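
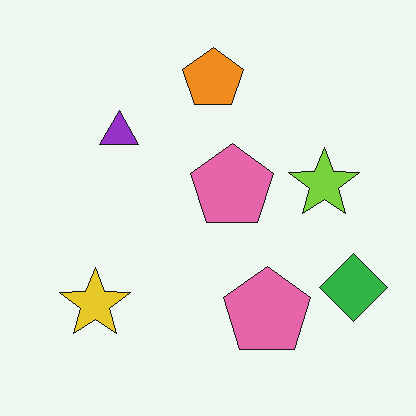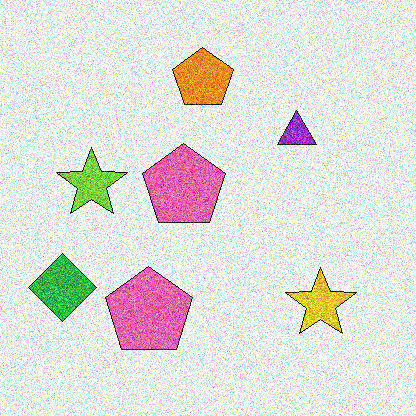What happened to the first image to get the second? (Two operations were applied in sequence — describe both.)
The second image is the first flipped horizontally (left ↔ right), then degraded with a thick layer of grain.

The green diamond is in the bottom-right of the first image and the bottom-left of the second — shapes on opposite sides of the vertical midline have swapped in a mirror flip. Random speckle covers the whole image, including the flat background.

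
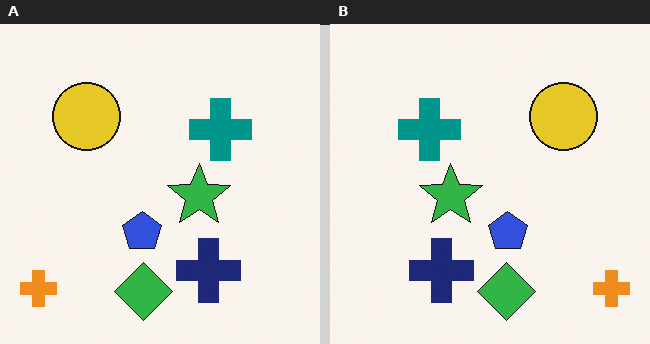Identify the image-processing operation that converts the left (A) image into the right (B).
The transformation is: flipped horizontally (left ↔ right).

The orange cross is in the bottom-left of the left (A) image and the bottom-right of the right (B) — shapes on opposite sides of the vertical midline have swapped in a mirror flip.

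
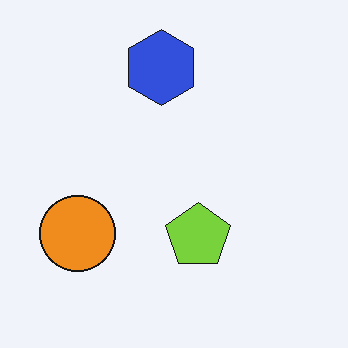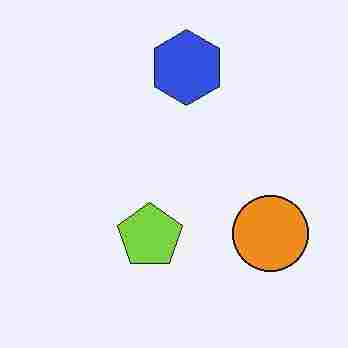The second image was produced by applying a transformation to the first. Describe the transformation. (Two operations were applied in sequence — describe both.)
The transformation is: flipped horizontally (left ↔ right), then degraded with heavy JPEG compression.

The orange circle is in the bottom-left of the first image and the bottom-right of the second — shapes on opposite sides of the vertical midline have swapped in a mirror flip. Blocky 8×8 compression artifacts appear around shape edges and the flat background shows ringing — characteristic JPEG degradation.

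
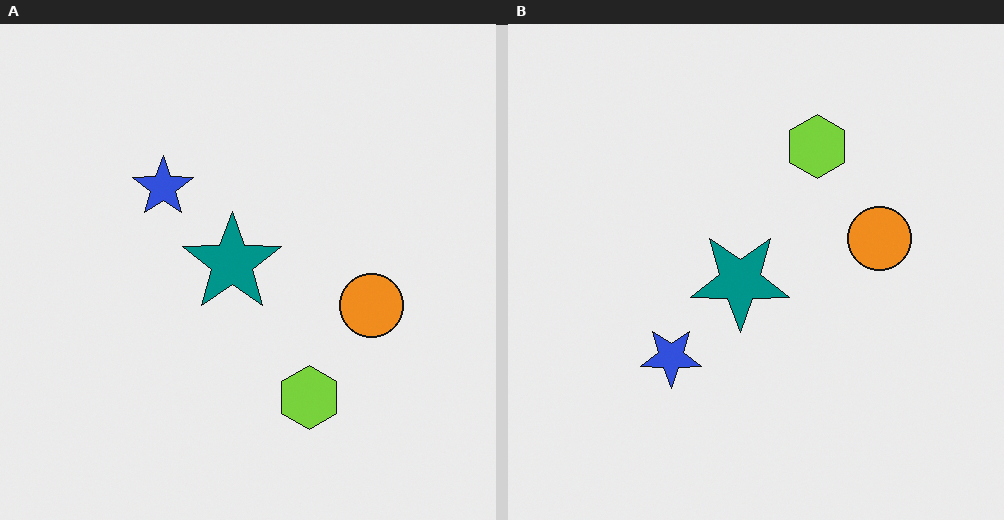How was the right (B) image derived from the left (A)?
The right (B) image is the left (A) flipped vertically (top ↔ bottom).

The lime hexagon is in the bottom of the left (A) image and the top of the right (B) — shapes on opposite sides of the horizontal midline have swapped in a mirror flip.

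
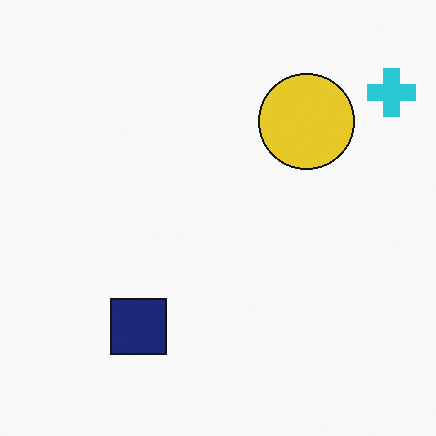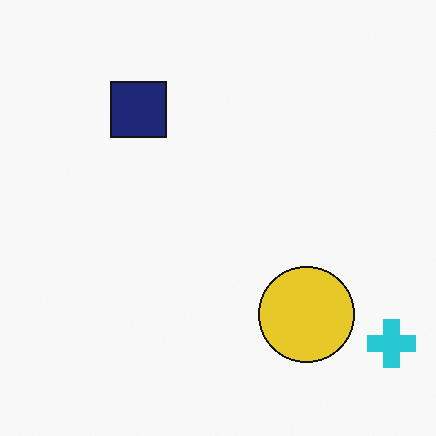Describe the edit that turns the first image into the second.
This is the original image flipped vertically (top ↔ bottom).

The cyan cross is in the top-right of the first image and the bottom-right of the second — shapes on opposite sides of the horizontal midline have swapped in a mirror flip.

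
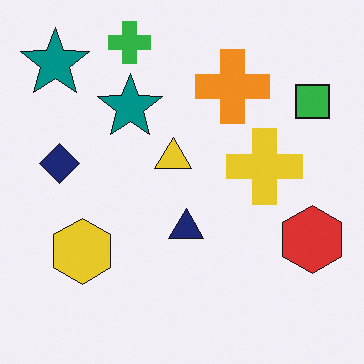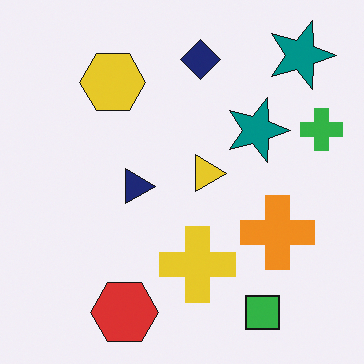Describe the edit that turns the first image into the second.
The second image is the first rotated 90° clockwise.

The green square sits in the top-right of the first image and the bottom-right of the second — consistent with a whole-image 90° clockwise rotation.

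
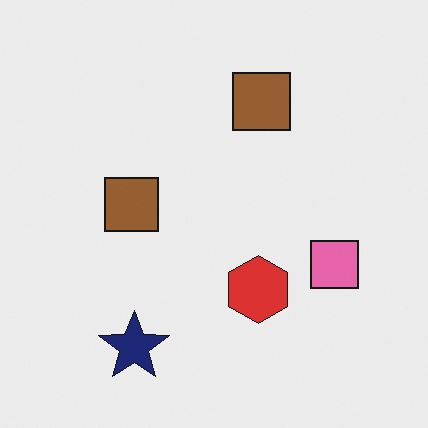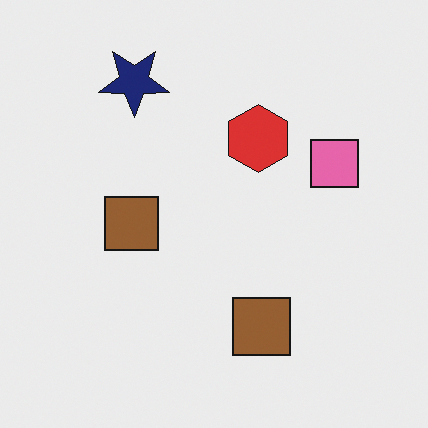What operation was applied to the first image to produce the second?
This is the original image flipped vertically (top ↔ bottom).

The navy star is in the bottom-left of the first image and the top-left of the second — shapes on opposite sides of the horizontal midline have swapped in a mirror flip.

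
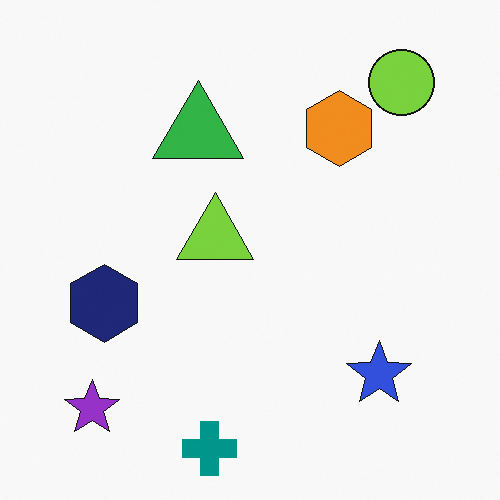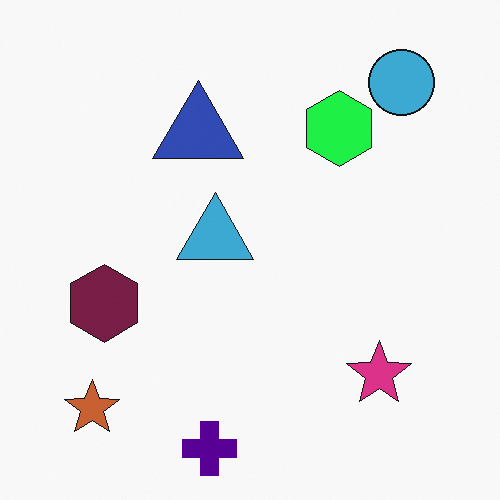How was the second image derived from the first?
The transformation is: hue-shifted by a moderate amount.

Every shape's color has rotated by the same amount around the hue wheel — a uniform hue shift.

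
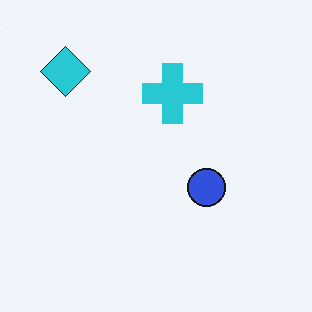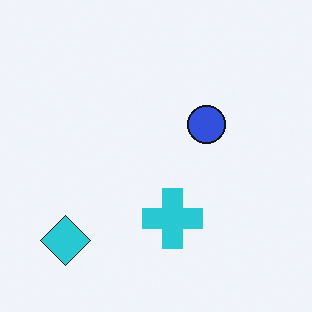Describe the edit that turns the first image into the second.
The transformation is: flipped vertically (top ↔ bottom).

The cyan diamond is in the top-left of the first image and the bottom-left of the second — shapes on opposite sides of the horizontal midline have swapped in a mirror flip.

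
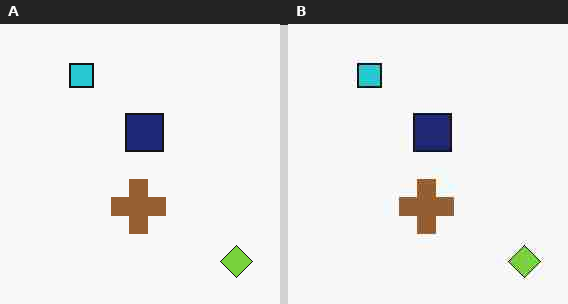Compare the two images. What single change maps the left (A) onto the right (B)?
This is the original image heavily JPEG-compressed with obvious blocking artifacts.

Blocky 8×8 compression artifacts appear around shape edges and the flat background shows ringing — characteristic JPEG degradation.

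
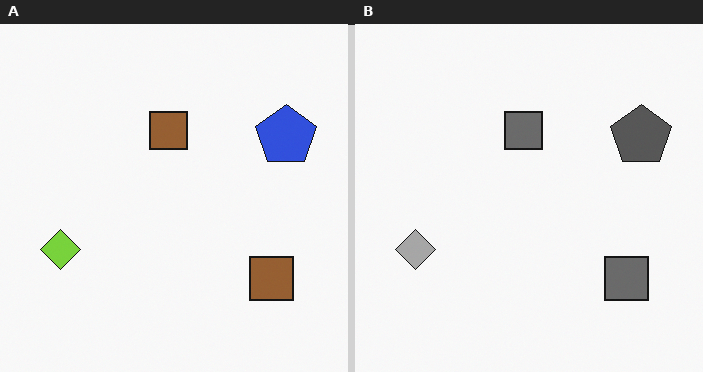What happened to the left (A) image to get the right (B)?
It was converted to grayscale.

All color is removed — every shape is now a shade of grey.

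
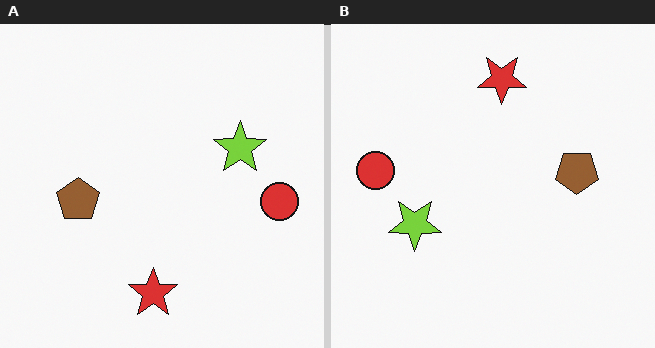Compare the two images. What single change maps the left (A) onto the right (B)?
The right (B) image is the left (A) rotated 180°.

The red circle sits in the right of the left (A) image and the left of the right (B) — consistent with a whole-image 180° rotation.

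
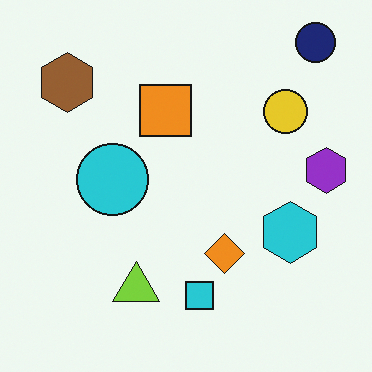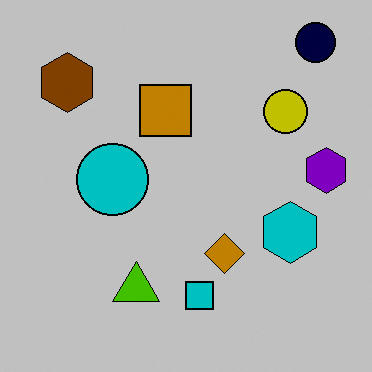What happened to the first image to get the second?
The image was aggressively posterized.

Each flat color has snapped to a coarser quantized level — most visibly, the near-white background has dropped to a flat grey.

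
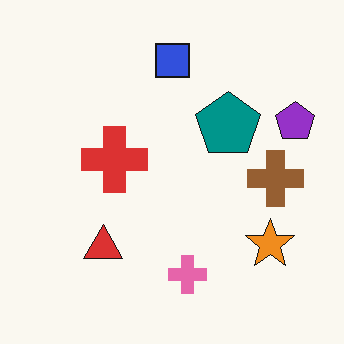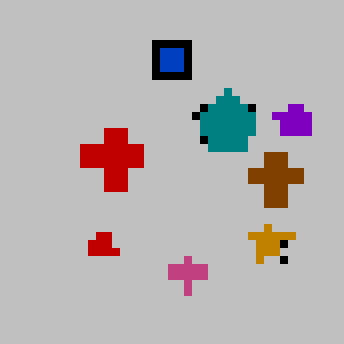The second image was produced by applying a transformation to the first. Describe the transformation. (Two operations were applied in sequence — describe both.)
The transformation is: heavily posterized to just a handful of flat colors, then pixelated into visible square blocks.

Each flat color has snapped to a coarser quantized level — most visibly, the near-white background has dropped to a flat grey. Shapes are reduced to large square blocks; fine edges and outlines are lost — a downscale-then-upscale (mosaic) effect.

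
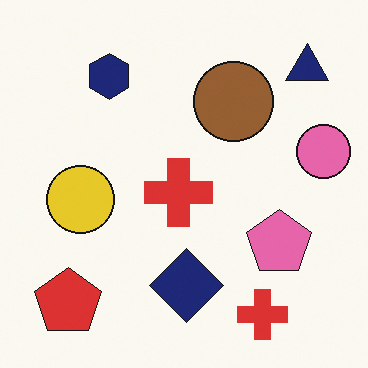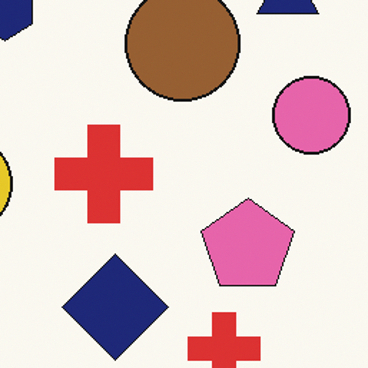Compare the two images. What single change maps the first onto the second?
The second image is the first cropped slightly and scaled back up.

The visible shapes are larger and the field of view is narrower; shapes near the original edges may be partly or wholly outside the frame — a crop-and-rescale.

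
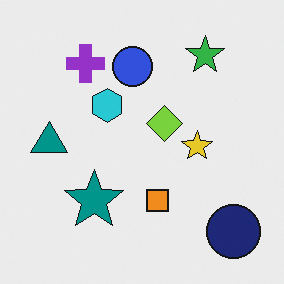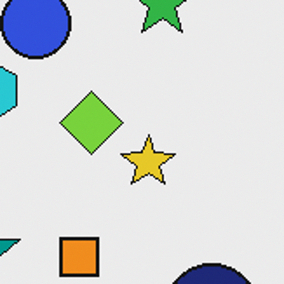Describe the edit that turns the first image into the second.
The image was cropped tightly and scaled back up.

The visible shapes are larger and the field of view is narrower; shapes near the original edges may be partly or wholly outside the frame — a crop-and-rescale.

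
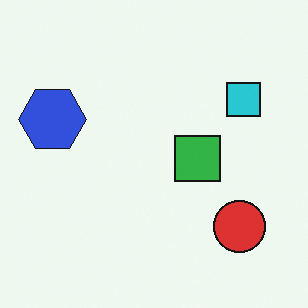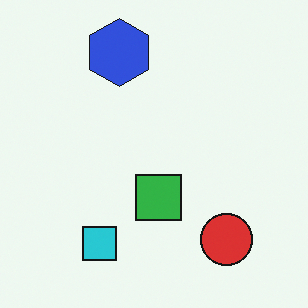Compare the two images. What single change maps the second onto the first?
The first image is the second transposed (reflected across the top-left ↔ bottom-right diagonal).

Shapes have swapped their row and column positions — what was in the top-right is now in the bottom-left — a diagonal reflection.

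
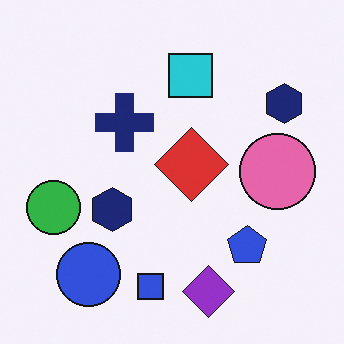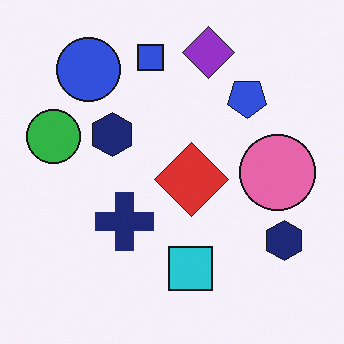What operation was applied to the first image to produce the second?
The second image is the first flipped vertically (top ↔ bottom).

The purple diamond is in the bottom of the first image and the top of the second — shapes on opposite sides of the horizontal midline have swapped in a mirror flip.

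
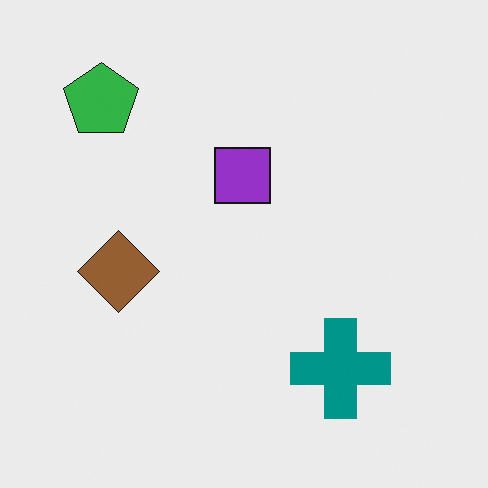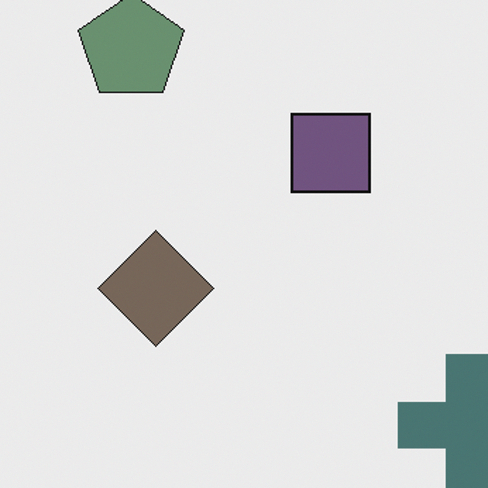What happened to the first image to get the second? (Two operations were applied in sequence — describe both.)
The second image is the first cropped slightly and scaled back up, then heavily desaturated.

The visible shapes are larger and the field of view is narrower; shapes near the original edges may be partly or wholly outside the frame — a crop-and-rescale. All colors are more muted and greyish — a global saturation change.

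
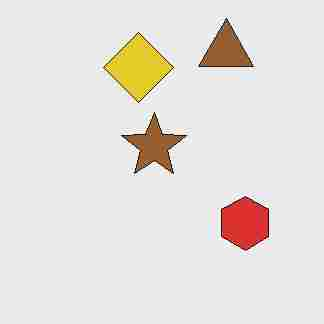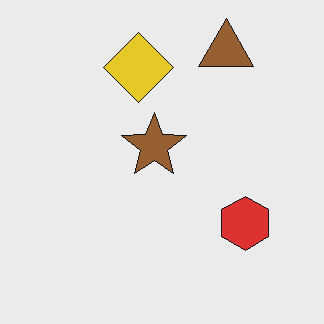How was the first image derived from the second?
The image was heavily JPEG-compressed with obvious blocking artifacts.

Blocky 8×8 compression artifacts appear around shape edges and the flat background shows ringing — characteristic JPEG degradation.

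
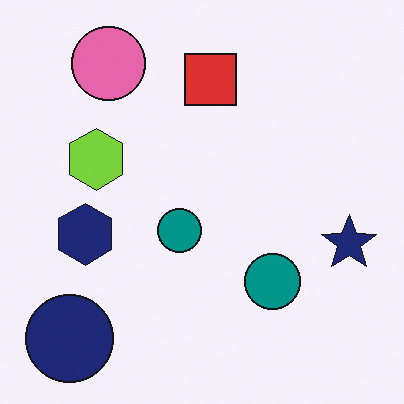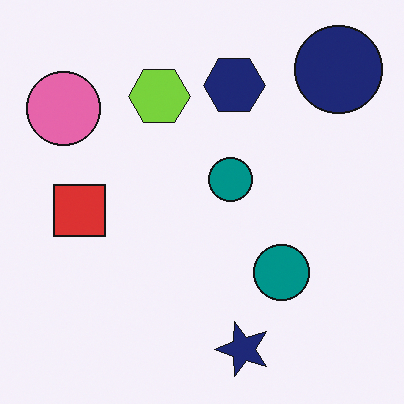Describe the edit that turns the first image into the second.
Transposed (reflected across the top-left ↔ bottom-right diagonal).

Shapes have swapped their row and column positions — what was in the top-right is now in the bottom-left — a diagonal reflection.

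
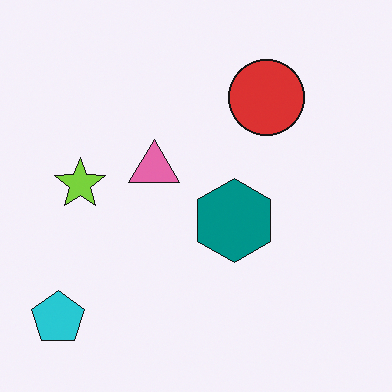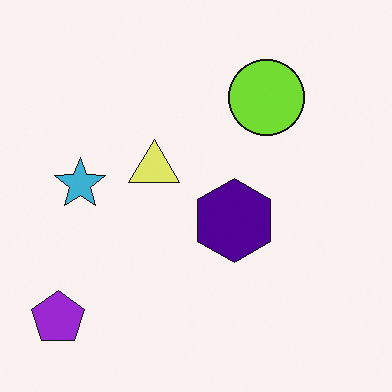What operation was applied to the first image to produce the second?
Hue-shifted by a moderate amount.

Every shape's color has rotated by the same amount around the hue wheel — a uniform hue shift.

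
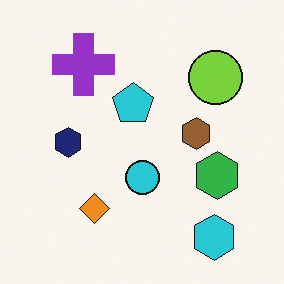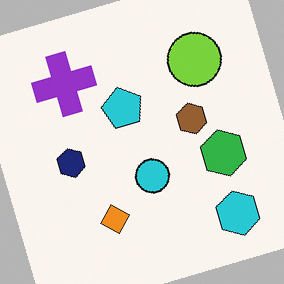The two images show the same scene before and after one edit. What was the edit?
The transformation is: rotated counter-clockwise by a moderate amount.

Every shape is tilted by the same angle and the image corners show triangular fill wedges — a whole-image rotation by a non-right angle.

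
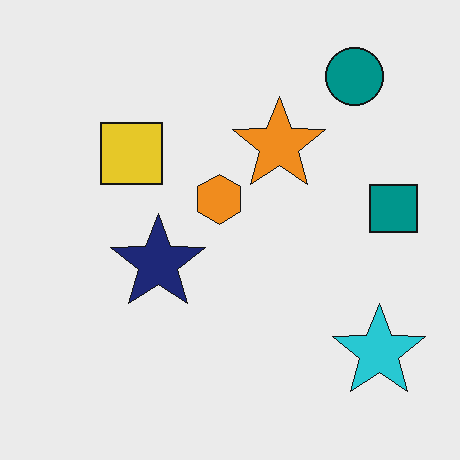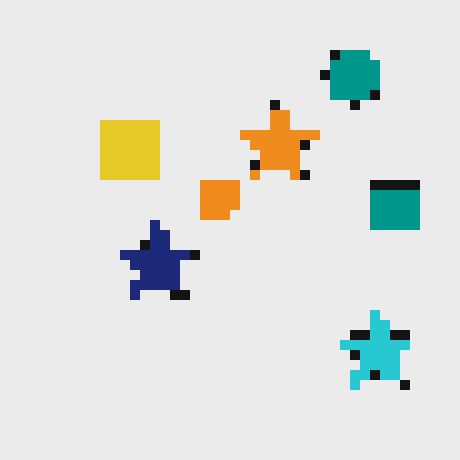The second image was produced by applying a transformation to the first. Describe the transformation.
The second image is the first heavily pixelated into large blocks.

Shapes are reduced to large square blocks; fine edges and outlines are lost — a downscale-then-upscale (mosaic) effect.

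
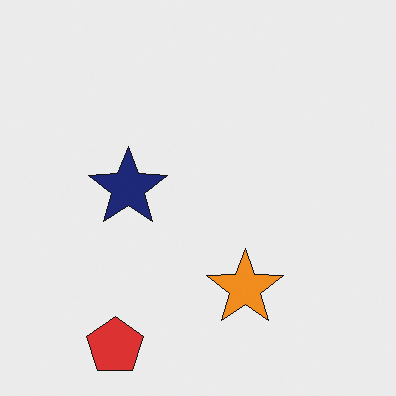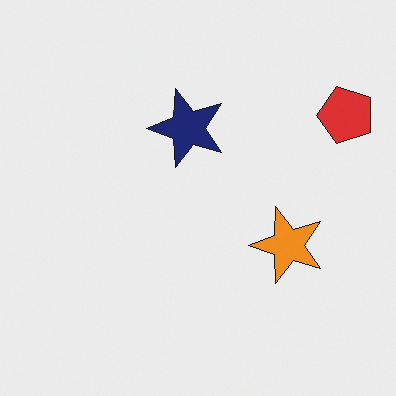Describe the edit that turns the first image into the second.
The second image is the first transposed (reflected across the top-left ↔ bottom-right diagonal).

Shapes have swapped their row and column positions — what was in the top-right is now in the bottom-left — a diagonal reflection.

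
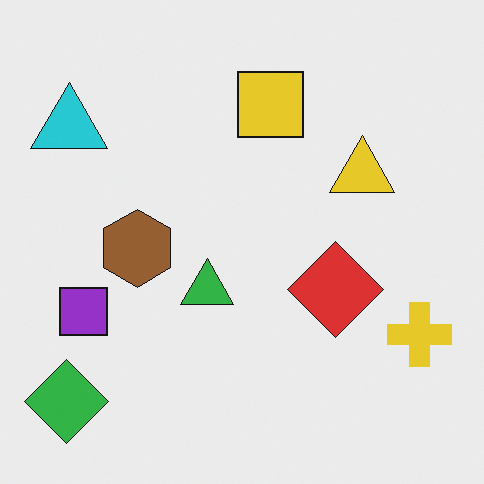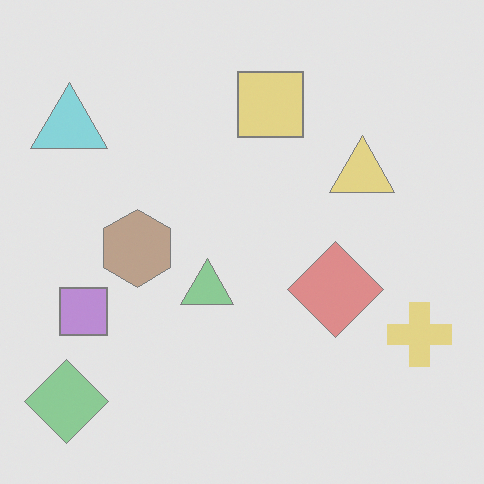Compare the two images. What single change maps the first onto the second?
This is the original image washed out (contrast reduced).

Tones are pushed toward mid-grey across the whole image — a global contrast change.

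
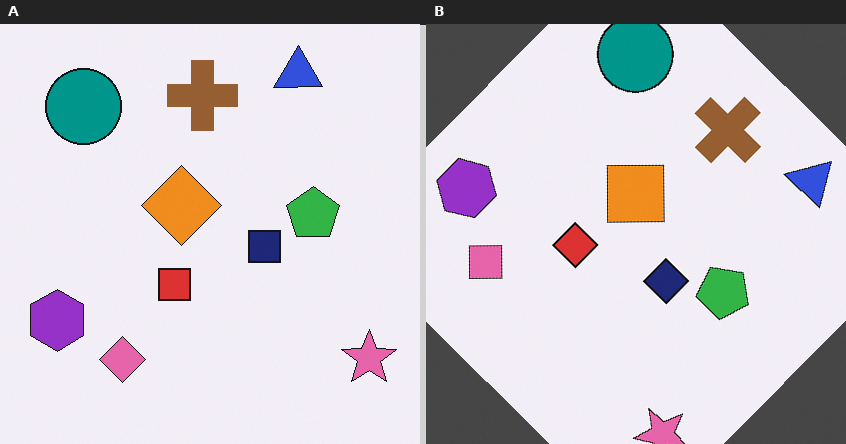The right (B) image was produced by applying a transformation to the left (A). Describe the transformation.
Rotated clockwise by a large amount — several tens of degrees.

Every shape is tilted by the same angle and the image corners show triangular fill wedges — a whole-image rotation by a non-right angle.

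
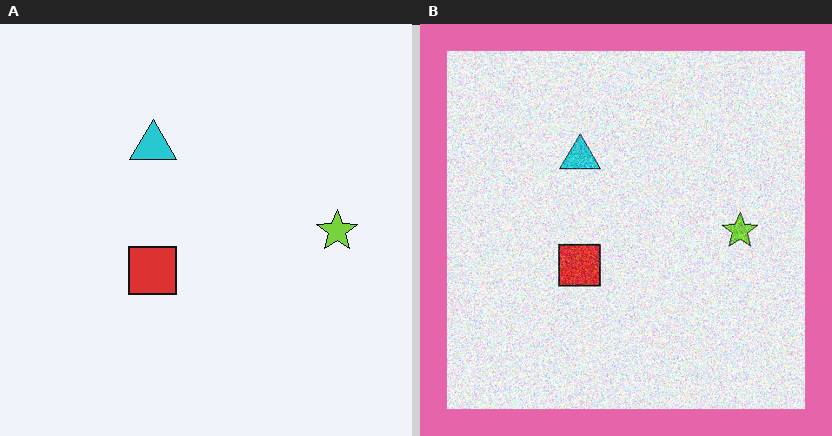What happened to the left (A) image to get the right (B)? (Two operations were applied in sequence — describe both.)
The image was degraded with strong gaussian noise, then framed with a pink border.

Random speckle covers the whole image, including the flat background. A solid pink frame runs around the edge of the right (B) image, with the content slightly shrunk inside it.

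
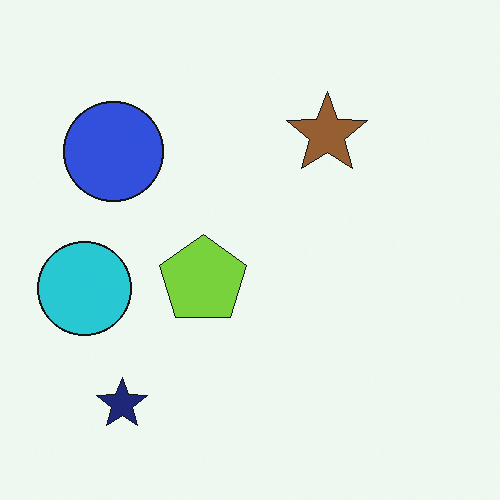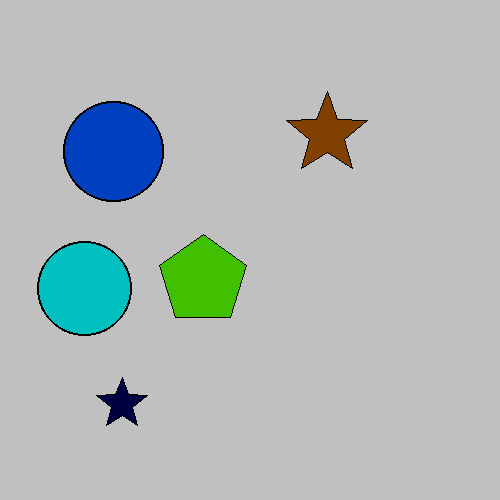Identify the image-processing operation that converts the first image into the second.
It was heavily posterized to just a handful of flat colors.

Each flat color has snapped to a coarser quantized level — most visibly, the near-white background has dropped to a flat grey.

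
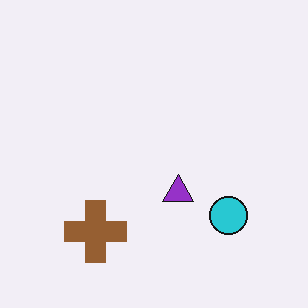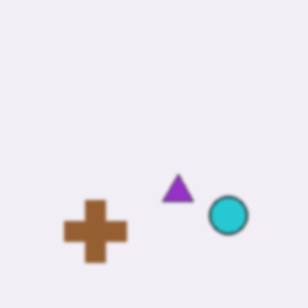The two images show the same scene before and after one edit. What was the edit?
It was slightly softened.

Shape edges and outlines are uniformly softened across the whole image.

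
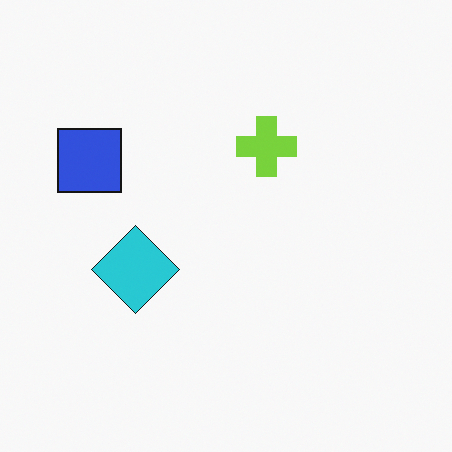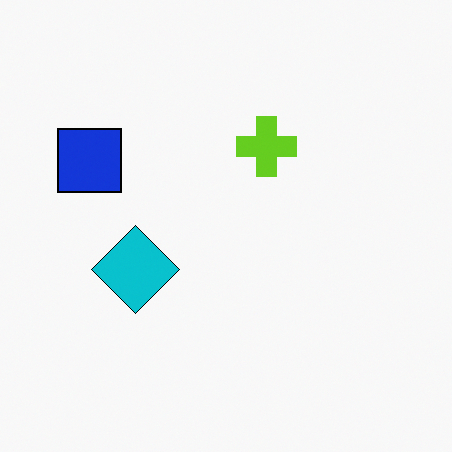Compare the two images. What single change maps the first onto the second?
It was given slightly increased contrast.

Tones are pushed away from mid-grey across the whole image — a global contrast change.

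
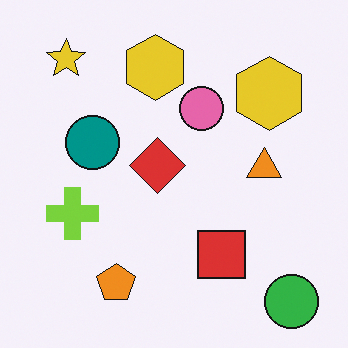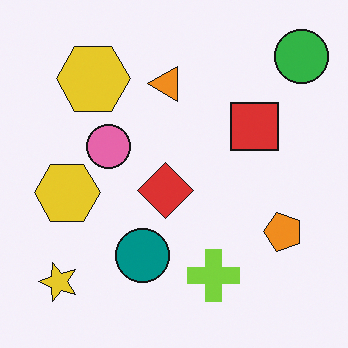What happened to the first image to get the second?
This is the original image rotated 90° counter-clockwise.

The green circle sits in the bottom-right of the first image and the top-right of the second — consistent with a whole-image 90° counter-clockwise rotation.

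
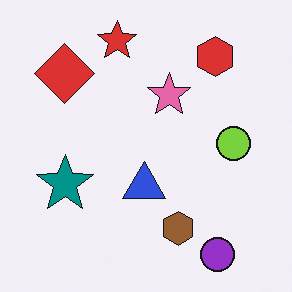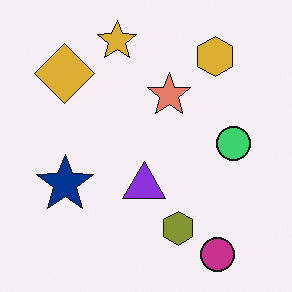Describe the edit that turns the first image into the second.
The image was hue-shifted by a small amount.

Every shape's color has rotated by the same amount around the hue wheel — a uniform hue shift.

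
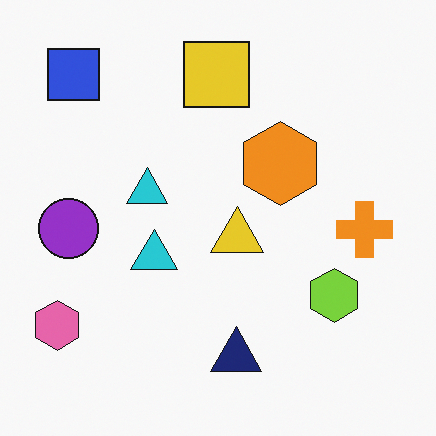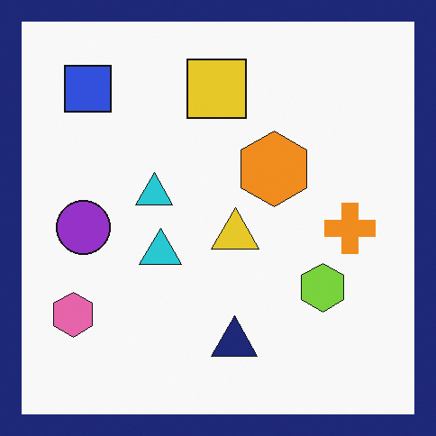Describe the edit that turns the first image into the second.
Framed with a navy border.

A solid navy frame runs around the edge of the second image, with the content slightly shrunk inside it.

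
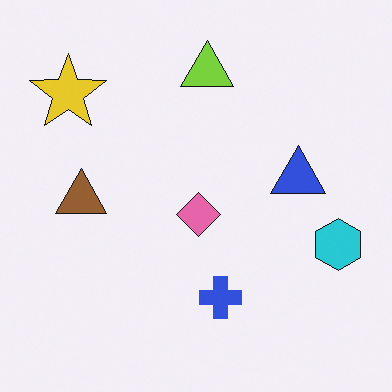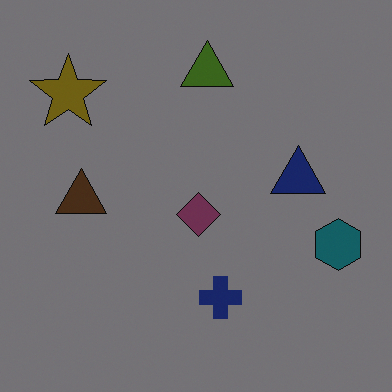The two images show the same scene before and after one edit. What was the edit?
Substantially darkened.

Every pixel — background and shapes alike — is uniformly darkened.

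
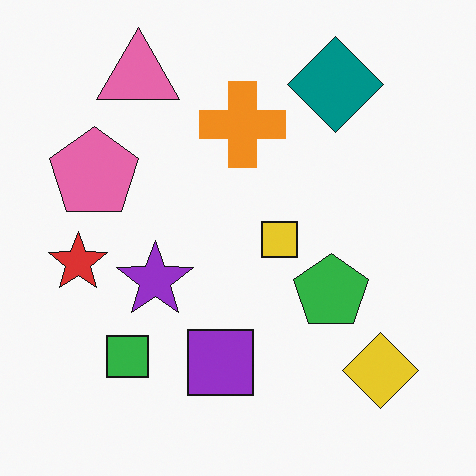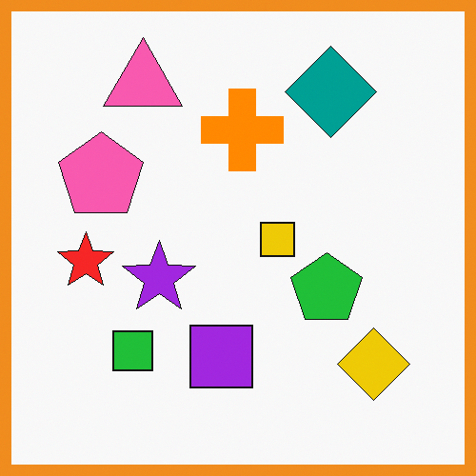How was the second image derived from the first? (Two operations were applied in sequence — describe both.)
The second image is the first slightly oversaturated, then framed with a orange border.

All colors are more vivid — a global saturation change. A solid orange frame runs around the edge of the second image, with the content slightly shrunk inside it.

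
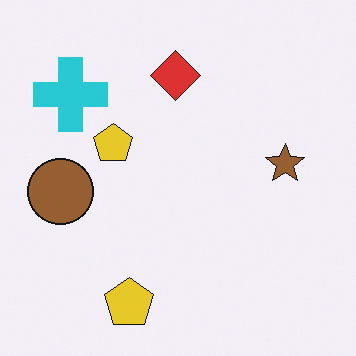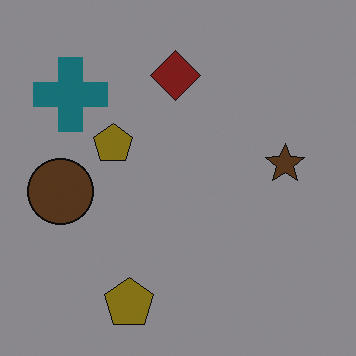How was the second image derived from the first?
This is the original image noticeably darkened.

Every pixel — background and shapes alike — is uniformly darkened.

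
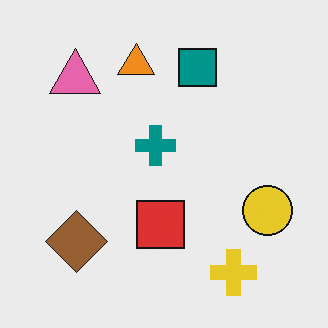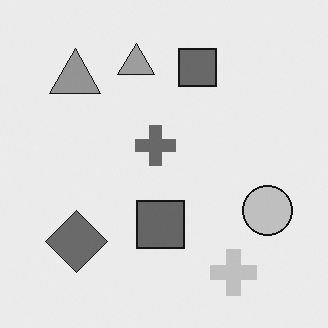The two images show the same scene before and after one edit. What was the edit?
The second image is the first converted to grayscale.

All color is removed — every shape is now a shade of grey.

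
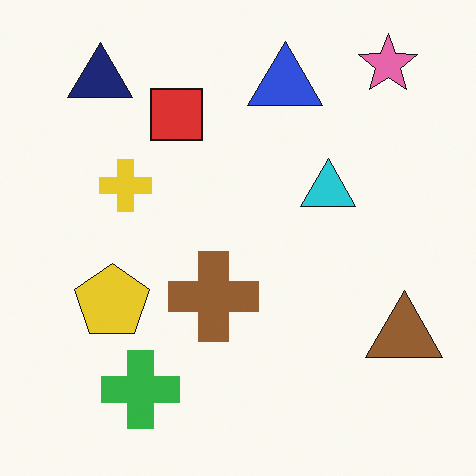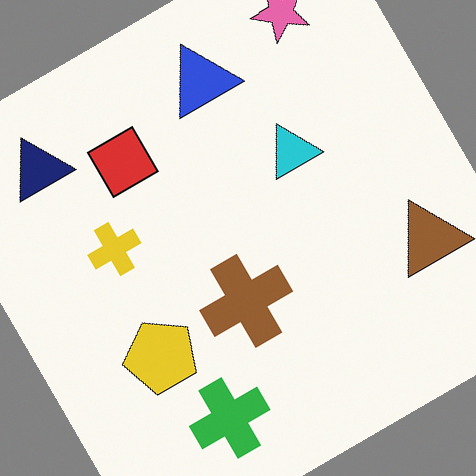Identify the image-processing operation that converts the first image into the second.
The transformation is: rotated counter-clockwise by a large amount — several tens of degrees.

Every shape is tilted by the same angle and the image corners show triangular fill wedges — a whole-image rotation by a non-right angle.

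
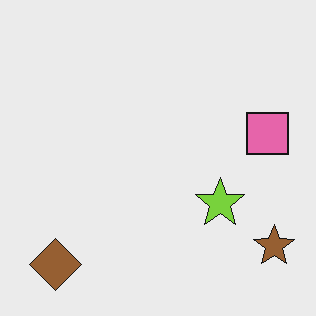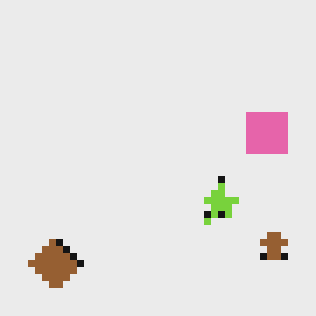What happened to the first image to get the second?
This is the original image pixelated into visible square blocks.

Shapes are reduced to large square blocks; fine edges and outlines are lost — a downscale-then-upscale (mosaic) effect.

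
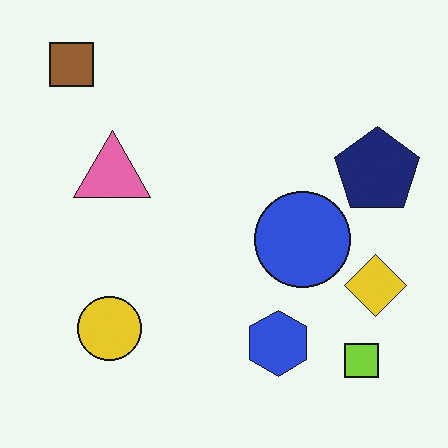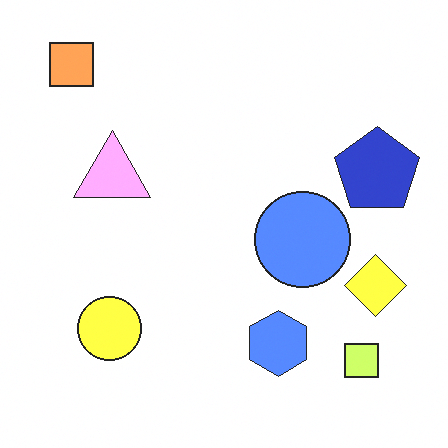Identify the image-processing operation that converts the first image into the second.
This is the original image substantially brightened.

Every pixel — background and shapes alike — is uniformly brightened.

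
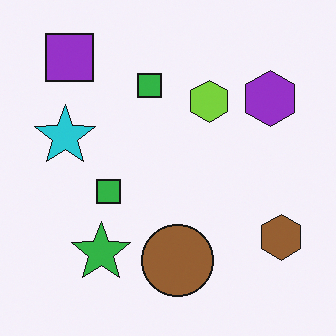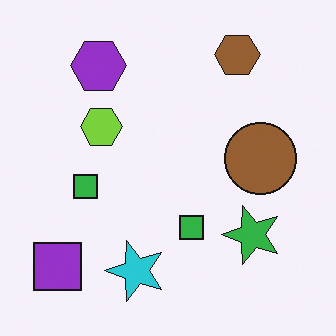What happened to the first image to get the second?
This is the original image rotated 90° counter-clockwise.

The purple square sits in the top-left of the first image and the bottom-left of the second — consistent with a whole-image 90° counter-clockwise rotation.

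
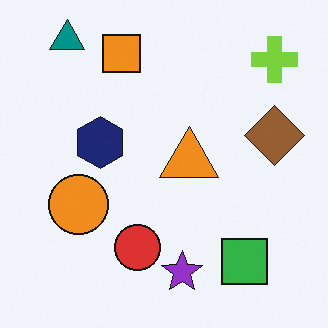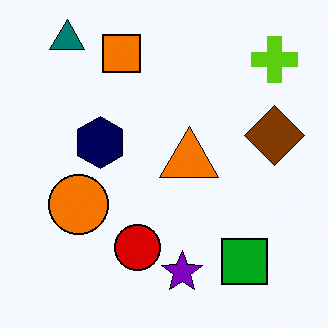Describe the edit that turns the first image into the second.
It was given slightly increased contrast.

Tones are pushed away from mid-grey across the whole image — a global contrast change.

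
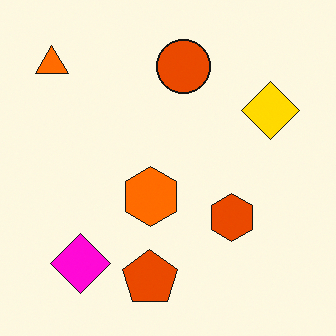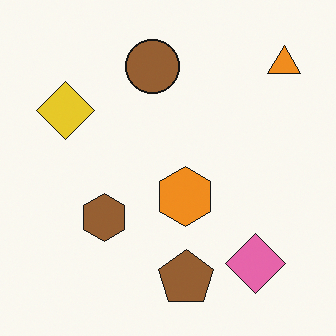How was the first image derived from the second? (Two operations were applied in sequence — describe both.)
This is the original image flipped horizontally (left ↔ right), then heavily oversaturated.

The orange triangle is in the top-right of the second image and the top-left of the first — shapes on opposite sides of the vertical midline have swapped in a mirror flip. All colors are more vivid — a global saturation change.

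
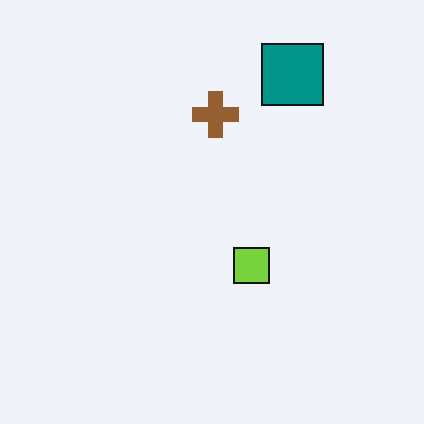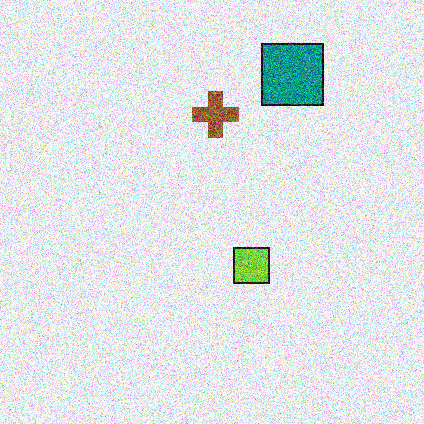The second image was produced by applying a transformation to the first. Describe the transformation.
It was degraded with heavy additive noise.

Random speckle covers the whole image, including the flat background.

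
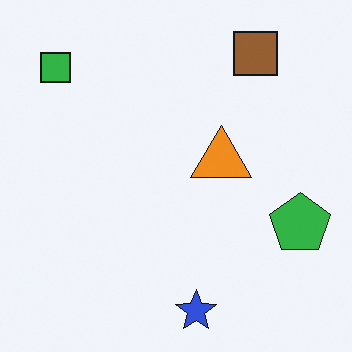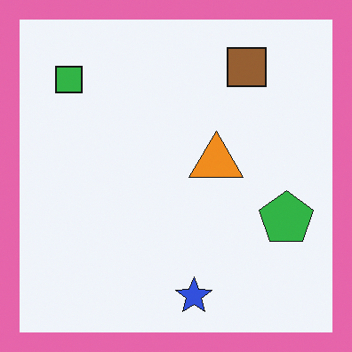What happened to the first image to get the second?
The second image is the first framed with a pink border.

A solid pink frame runs around the edge of the second image, with the content slightly shrunk inside it.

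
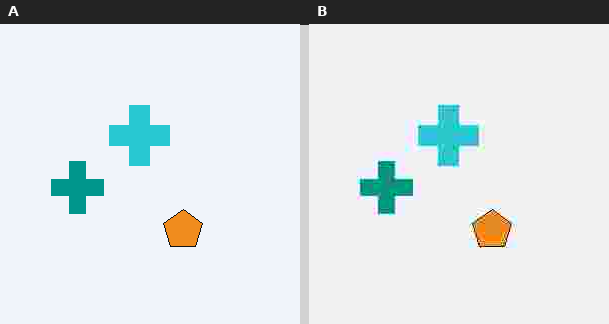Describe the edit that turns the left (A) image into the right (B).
This is the original image heavily JPEG-compressed with obvious blocking artifacts.

Blocky 8×8 compression artifacts appear around shape edges and the flat background shows ringing — characteristic JPEG degradation.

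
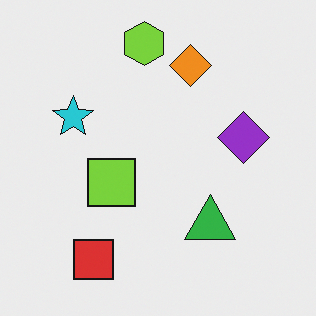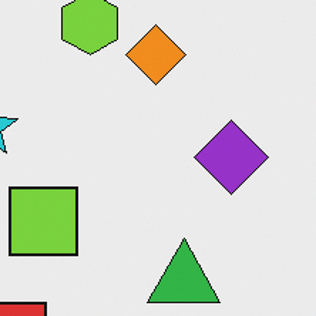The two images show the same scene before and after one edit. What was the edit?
This is the original image cropped slightly and scaled back up.

The visible shapes are larger and the field of view is narrower; shapes near the original edges may be partly or wholly outside the frame — a crop-and-rescale.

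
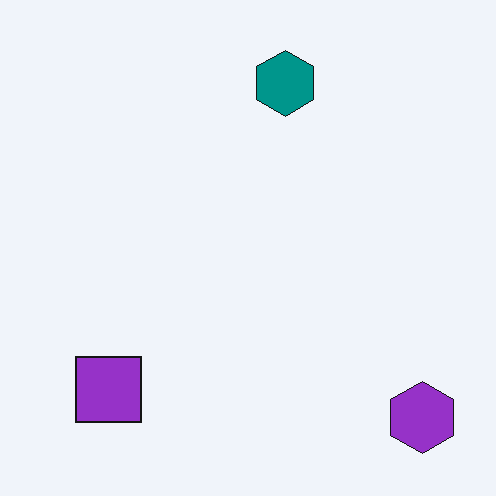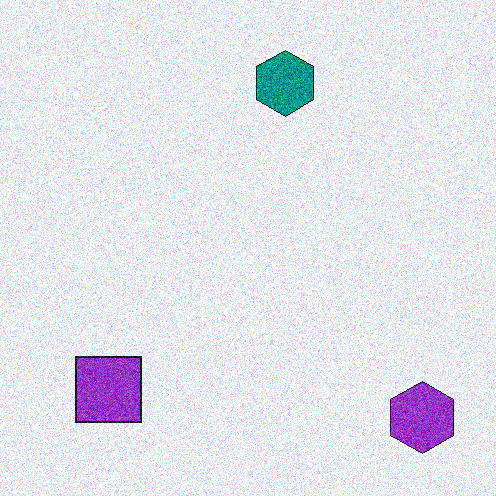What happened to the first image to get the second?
The image was degraded with a thick layer of grain.

Random speckle covers the whole image, including the flat background.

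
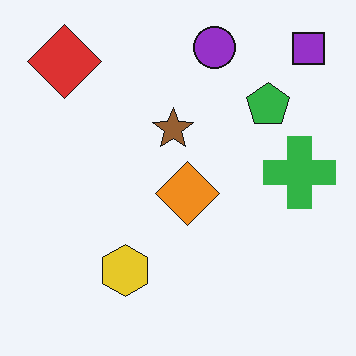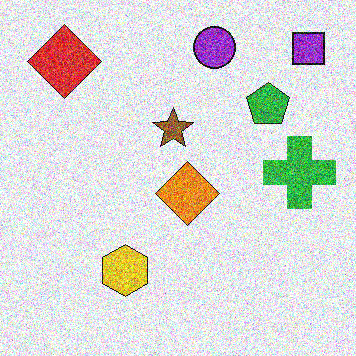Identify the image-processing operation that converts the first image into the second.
Degraded with a thick layer of grain.

Random speckle covers the whole image, including the flat background.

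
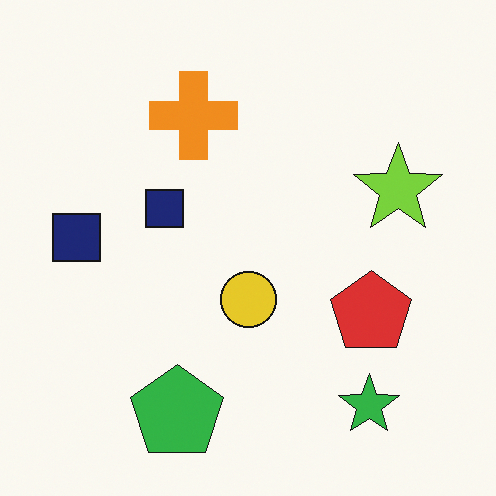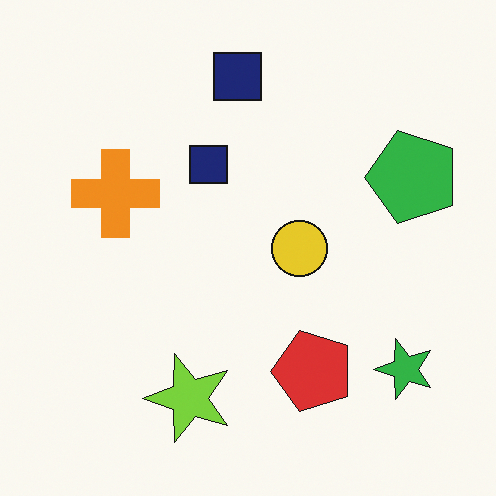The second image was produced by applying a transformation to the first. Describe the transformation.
This is the original image transposed (reflected across the top-left ↔ bottom-right diagonal).

Shapes have swapped their row and column positions — what was in the top-right is now in the bottom-left — a diagonal reflection.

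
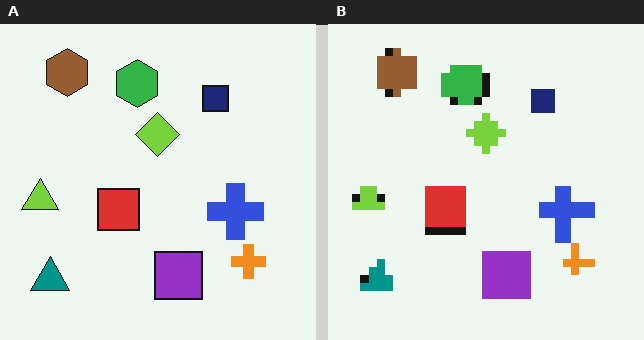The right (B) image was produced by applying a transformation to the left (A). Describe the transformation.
The transformation is: pixelated into visible square blocks.

Shapes are reduced to large square blocks; fine edges and outlines are lost — a downscale-then-upscale (mosaic) effect.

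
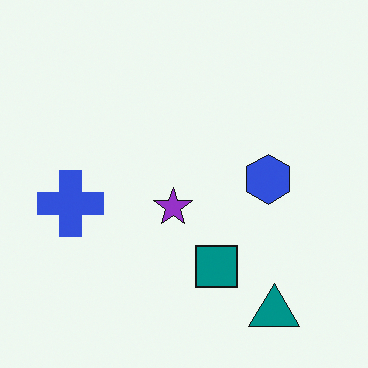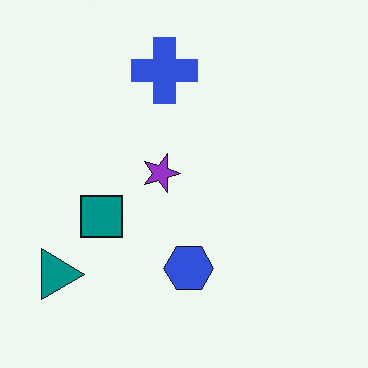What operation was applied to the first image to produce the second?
Rotated 90° clockwise.

The teal triangle sits in the bottom-right of the first image and the bottom-left of the second — consistent with a whole-image 90° clockwise rotation.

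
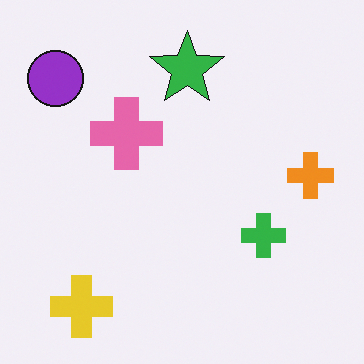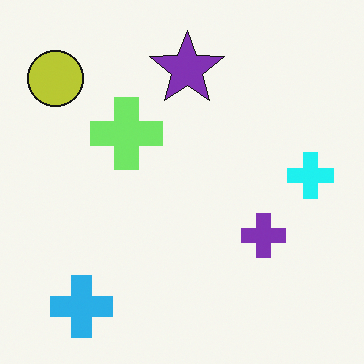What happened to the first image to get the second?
The second image is the first hue-shifted through roughly a third of the color wheel.

Every shape's color has rotated by the same amount around the hue wheel — a uniform hue shift.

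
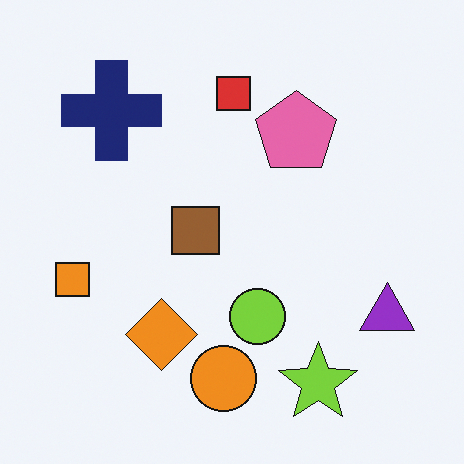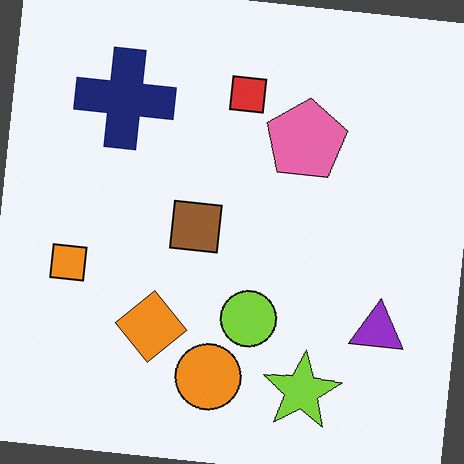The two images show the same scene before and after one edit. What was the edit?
This is the original image rotated clockwise by a slight angle.

Every shape is tilted by the same angle and the image corners show triangular fill wedges — a whole-image rotation by a non-right angle.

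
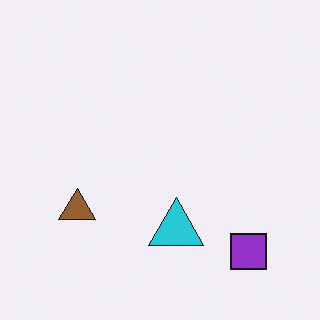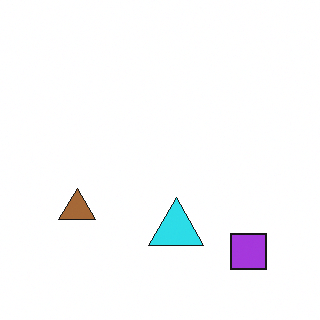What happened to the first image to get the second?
Slightly brightened.

Every pixel — background and shapes alike — is uniformly brightened.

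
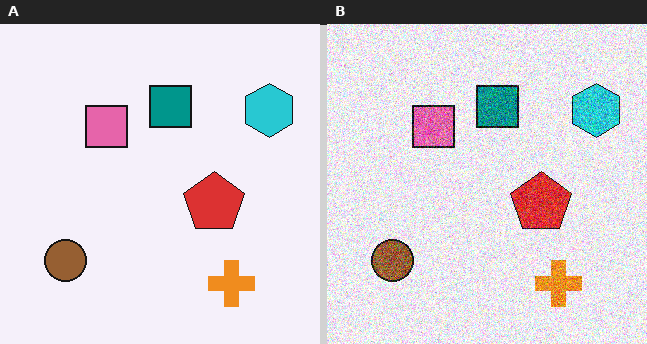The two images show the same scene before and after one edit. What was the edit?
Degraded with heavy additive noise.

Random speckle covers the whole image, including the flat background.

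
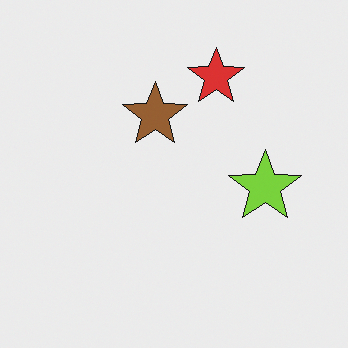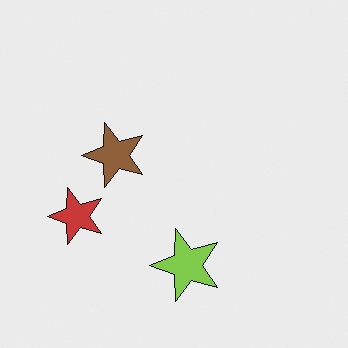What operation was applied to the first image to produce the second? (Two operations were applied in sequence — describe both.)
The second image is the first slightly desaturated, then transposed (reflected across the top-left ↔ bottom-right diagonal).

All colors are more muted and greyish — a global saturation change. Shapes have swapped their row and column positions — what was in the top-right is now in the bottom-left — a diagonal reflection.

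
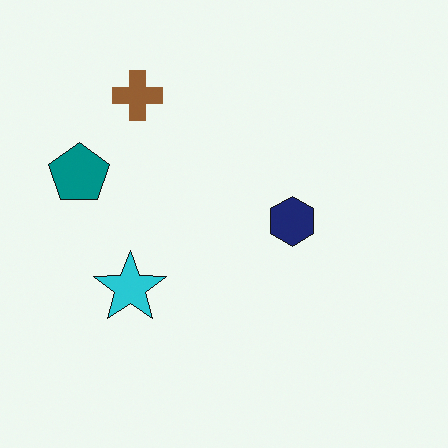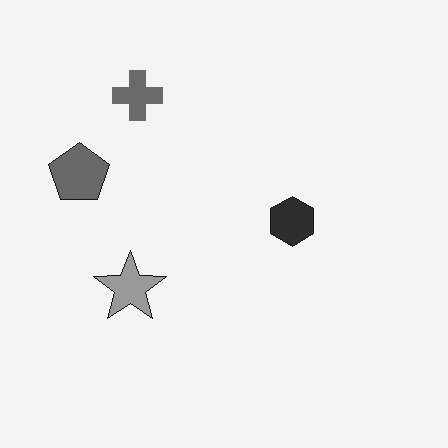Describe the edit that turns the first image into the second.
Converted to grayscale.

All color is removed — every shape is now a shade of grey.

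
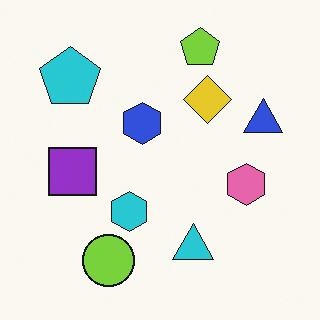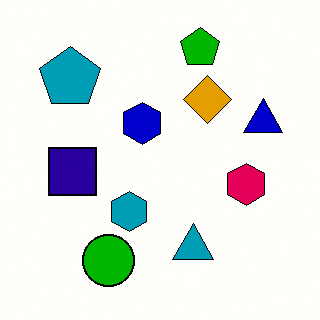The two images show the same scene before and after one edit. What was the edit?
The second image is the first given much higher contrast.

Tones are pushed away from mid-grey across the whole image — a global contrast change.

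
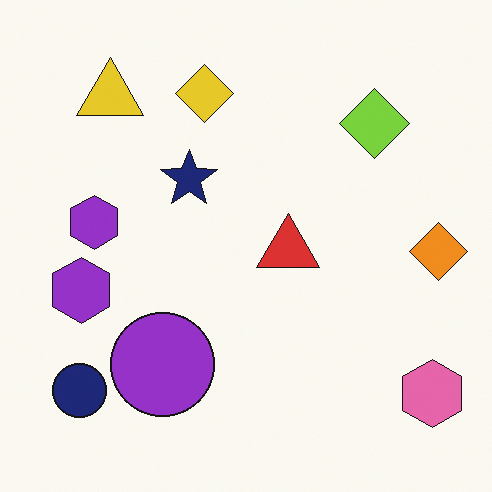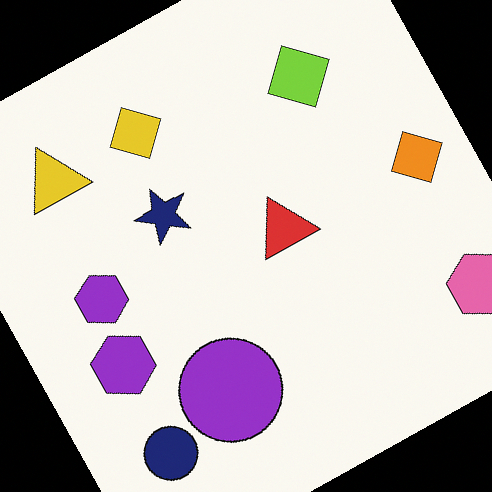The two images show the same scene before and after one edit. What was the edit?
Rotated counter-clockwise by a moderate amount.

Every shape is tilted by the same angle and the image corners show triangular fill wedges — a whole-image rotation by a non-right angle.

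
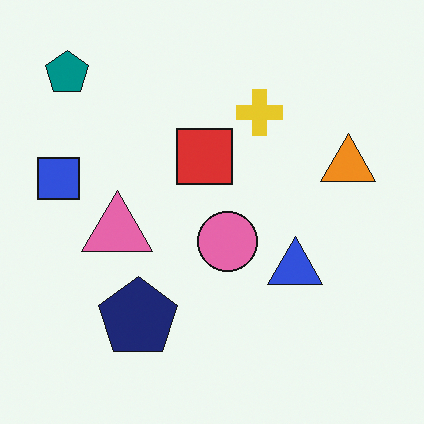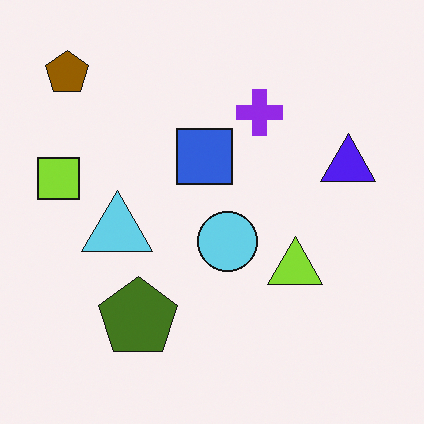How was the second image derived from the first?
It was hue-shifted through roughly half the color wheel.

Every shape's color has rotated by the same amount around the hue wheel — a uniform hue shift.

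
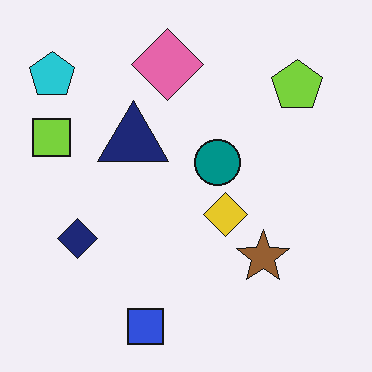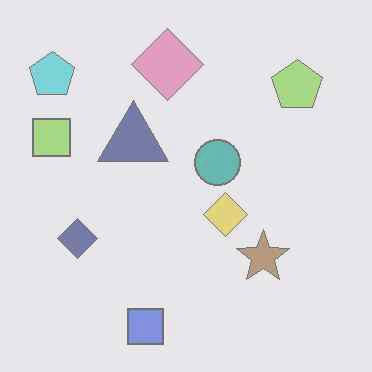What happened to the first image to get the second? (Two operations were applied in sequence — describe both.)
It was heavily JPEG-compressed with obvious blocking artifacts, then given much lower contrast.

Blocky 8×8 compression artifacts appear around shape edges and the flat background shows ringing — characteristic JPEG degradation. Tones are pushed toward mid-grey across the whole image — a global contrast change.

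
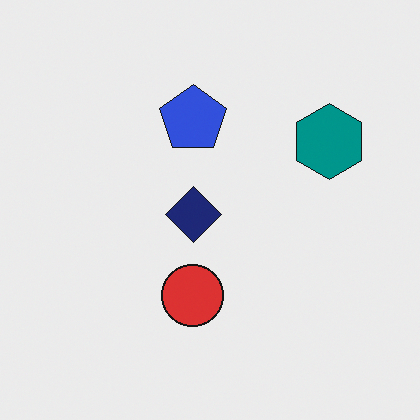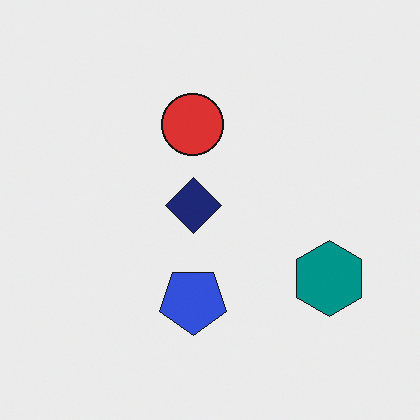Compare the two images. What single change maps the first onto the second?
The image was flipped vertically (top ↔ bottom).

The blue pentagon is in the top of the first image and the bottom of the second — shapes on opposite sides of the horizontal midline have swapped in a mirror flip.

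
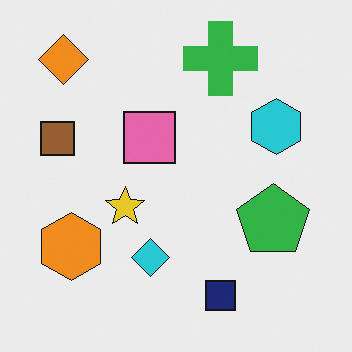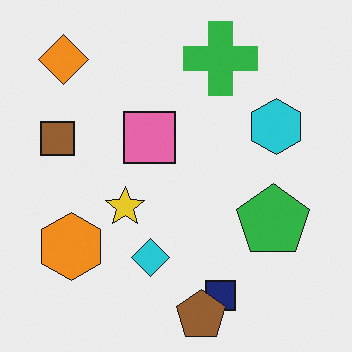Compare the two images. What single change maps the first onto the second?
The image was overlaid with an additional brown pentagon.

A brown pentagon appears in the second image that is absent from the first.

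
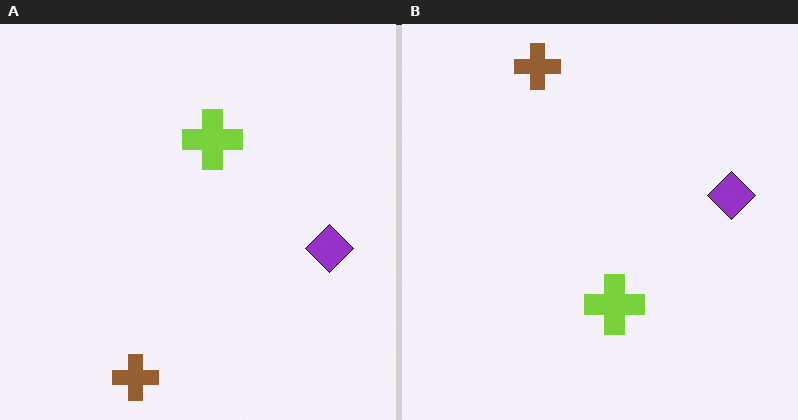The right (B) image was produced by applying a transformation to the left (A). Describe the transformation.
Flipped vertically (top ↔ bottom).

The brown cross is in the bottom of the left (A) image and the top of the right (B) — shapes on opposite sides of the horizontal midline have swapped in a mirror flip.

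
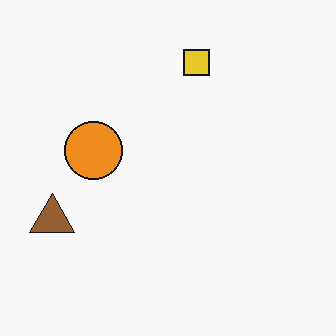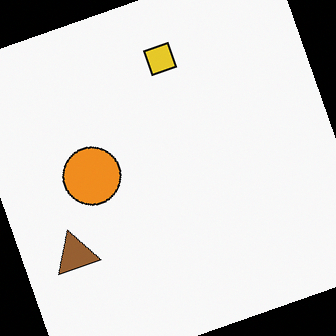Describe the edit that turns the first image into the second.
This is the original image rotated counter-clockwise by a clearly visible amount.

Every shape is tilted by the same angle and the image corners show triangular fill wedges — a whole-image rotation by a non-right angle.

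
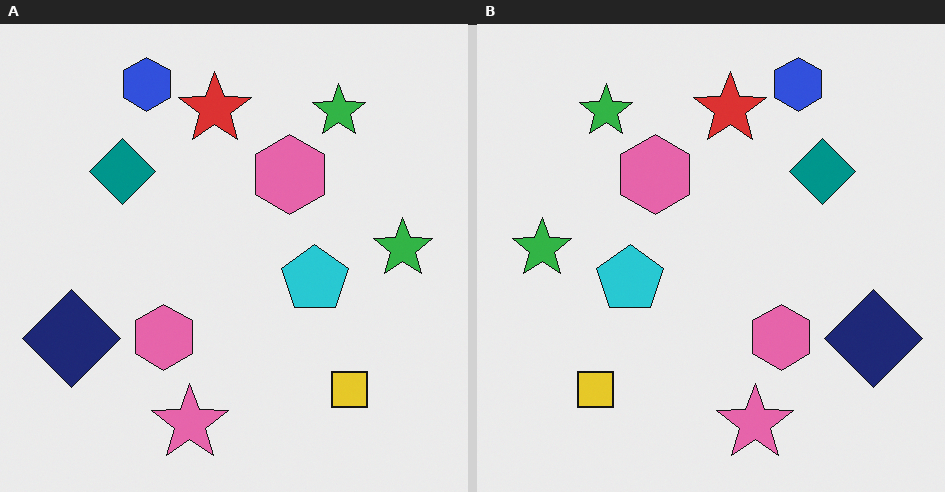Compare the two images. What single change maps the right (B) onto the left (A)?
The transformation is: flipped horizontally (left ↔ right).

The navy diamond is in the bottom-right of the right (B) image and the bottom-left of the left (A) — shapes on opposite sides of the vertical midline have swapped in a mirror flip.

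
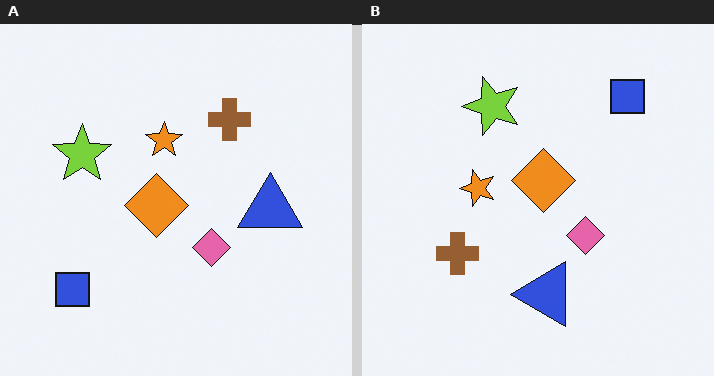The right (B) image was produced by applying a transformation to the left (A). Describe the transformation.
It was transposed (reflected across the top-left ↔ bottom-right diagonal).

Shapes have swapped their row and column positions — what was in the top-right is now in the bottom-left — a diagonal reflection.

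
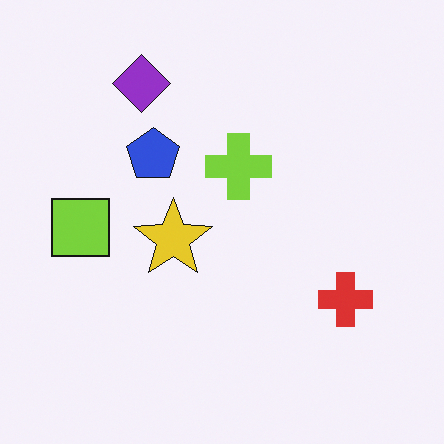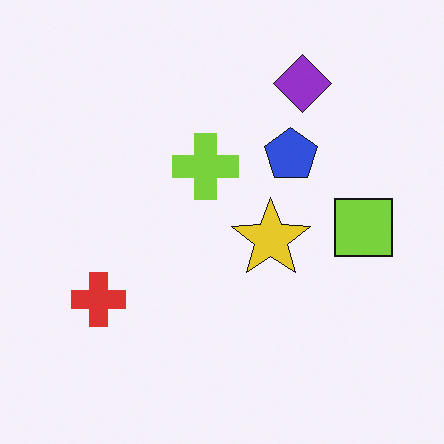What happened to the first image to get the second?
The second image is the first flipped horizontally (left ↔ right).

The lime square is in the left of the first image and the right of the second — shapes on opposite sides of the vertical midline have swapped in a mirror flip.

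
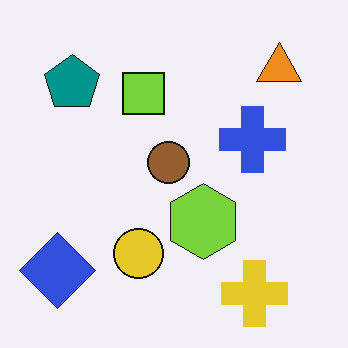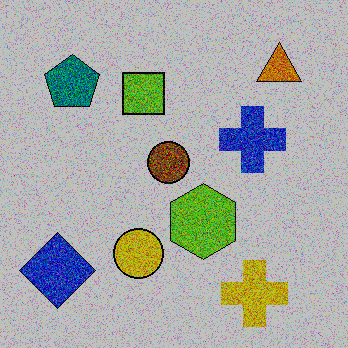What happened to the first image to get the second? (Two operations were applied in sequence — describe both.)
Degraded with heavy additive noise, then aggressively posterized.

Random speckle covers the whole image, including the flat background. Each flat color has snapped to a coarser quantized level — most visibly, the near-white background has dropped to a flat grey.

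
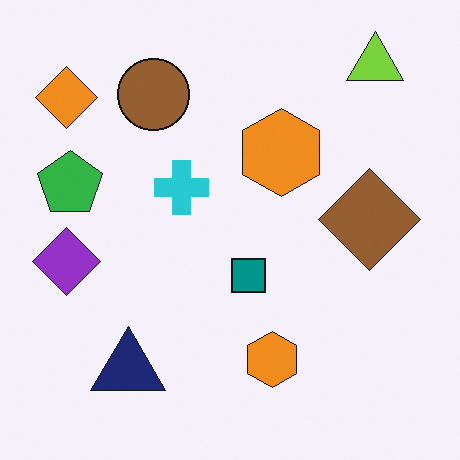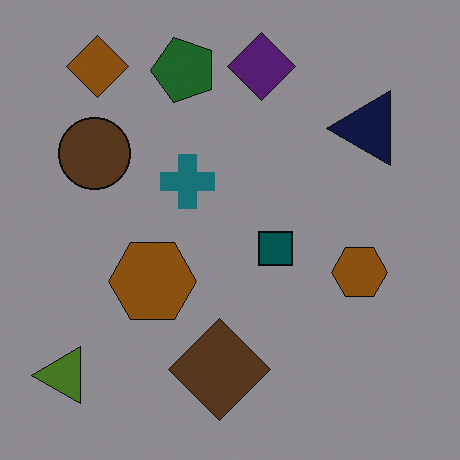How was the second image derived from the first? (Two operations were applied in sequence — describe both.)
The second image is the first darkened a lot, then transposed (reflected across the top-left ↔ bottom-right diagonal).

Every pixel — background and shapes alike — is uniformly darkened. Shapes have swapped their row and column positions — what was in the top-right is now in the bottom-left — a diagonal reflection.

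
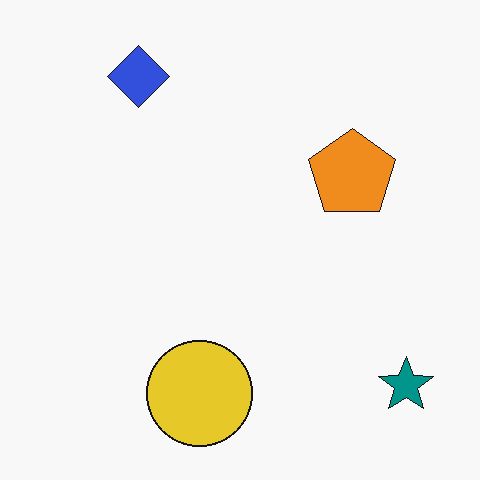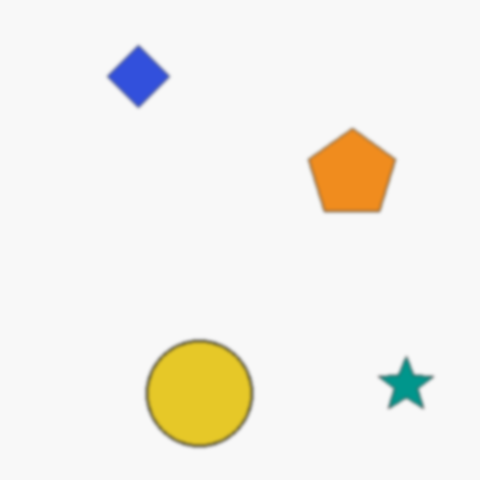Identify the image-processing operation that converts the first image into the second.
The transformation is: given a subtle gaussian blur.

Shape edges and outlines are uniformly softened across the whole image.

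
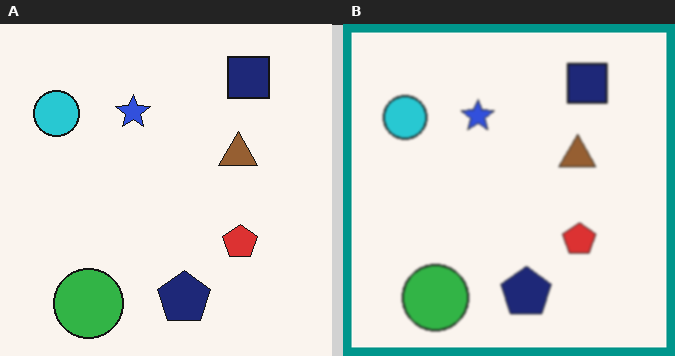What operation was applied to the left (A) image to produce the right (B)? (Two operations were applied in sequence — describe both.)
The right (B) image is the left (A) given a subtle gaussian blur, then framed with a teal border.

Shape edges and outlines are uniformly softened across the whole image. A solid teal frame runs around the edge of the right (B) image, with the content slightly shrunk inside it.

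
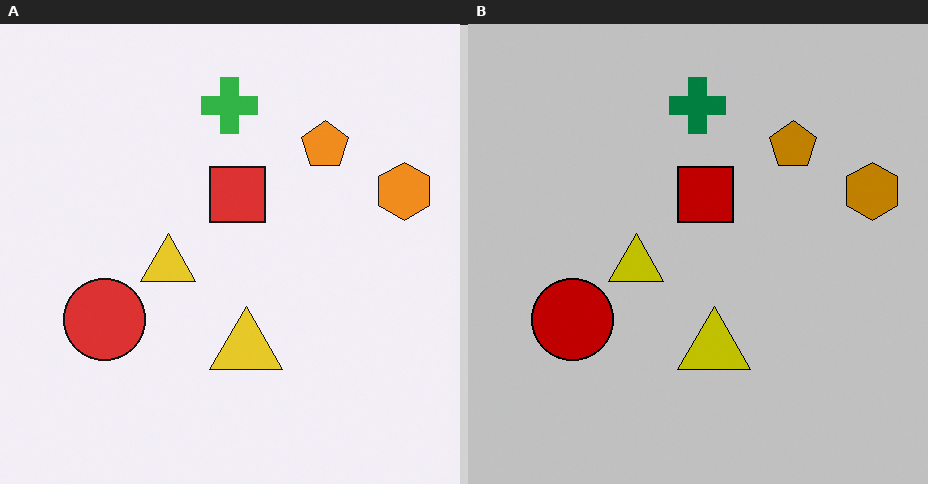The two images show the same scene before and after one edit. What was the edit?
It was heavily posterized to just a handful of flat colors.

Each flat color has snapped to a coarser quantized level — most visibly, the near-white background has dropped to a flat grey.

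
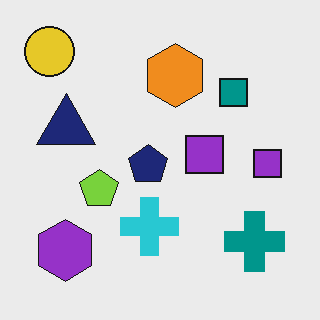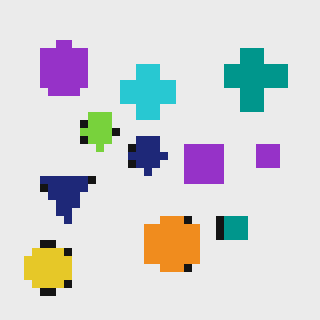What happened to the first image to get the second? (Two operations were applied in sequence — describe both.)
The transformation is: flipped vertically (top ↔ bottom), then pixelated into visible square blocks.

The yellow circle is in the top-left of the first image and the bottom-left of the second — shapes on opposite sides of the horizontal midline have swapped in a mirror flip. Shapes are reduced to large square blocks; fine edges and outlines are lost — a downscale-then-upscale (mosaic) effect.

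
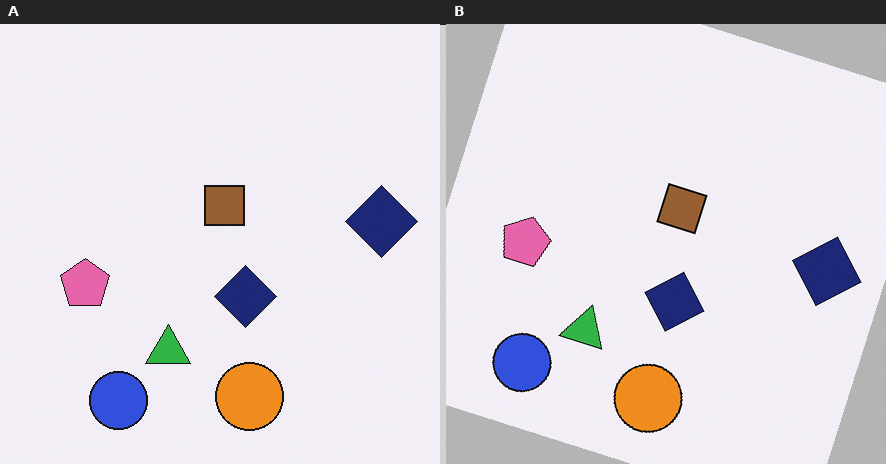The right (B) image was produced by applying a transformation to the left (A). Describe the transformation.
The right (B) image is the left (A) rotated clockwise by a moderate amount.

Every shape is tilted by the same angle and the image corners show triangular fill wedges — a whole-image rotation by a non-right angle.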